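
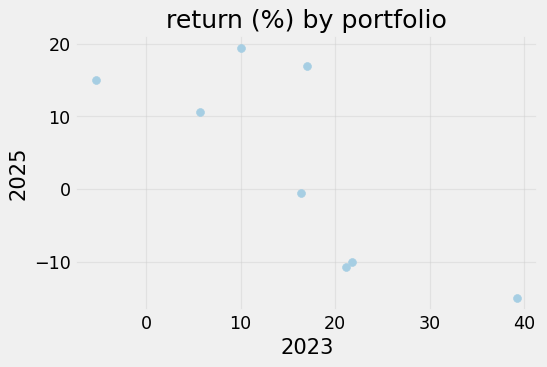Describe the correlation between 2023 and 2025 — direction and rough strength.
Points are negatively correlated; strong (|r| ≈ 0.8).

negative, strong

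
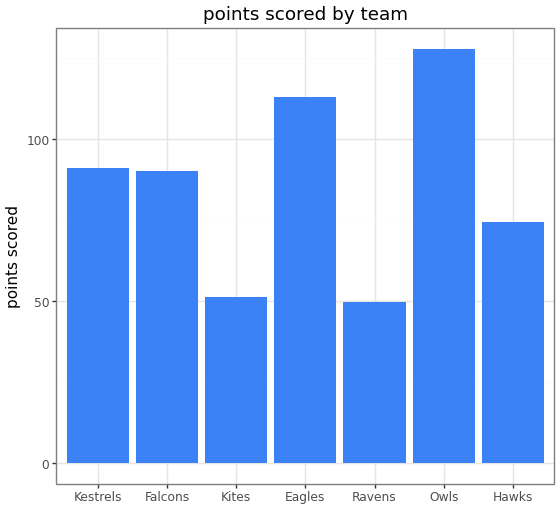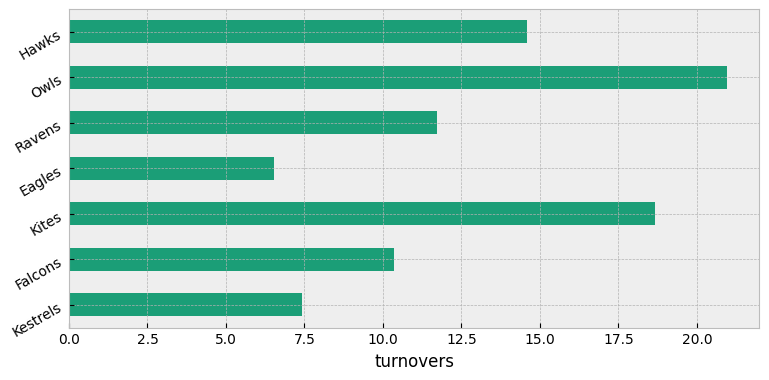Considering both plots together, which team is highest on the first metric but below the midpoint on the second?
Eagles

Chart 2 median turnovers ≈ 12; below-median teams: Kestrels, Falcons, Eagles. Among those, Eagles has the highest points scored (≈ 120).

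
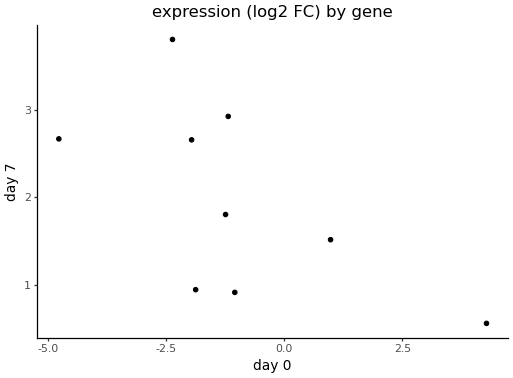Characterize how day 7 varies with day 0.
negative, moderate

Points are negatively correlated; moderate (|r| ≈ 0.6).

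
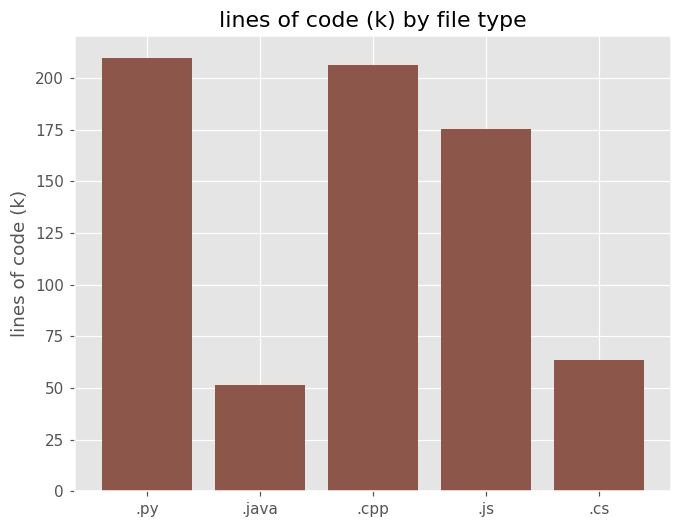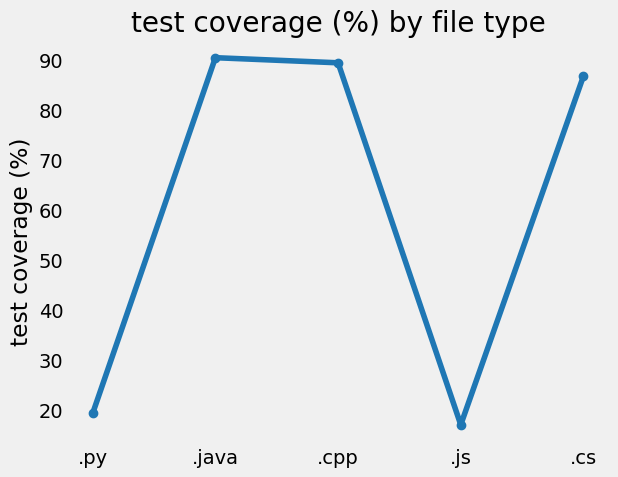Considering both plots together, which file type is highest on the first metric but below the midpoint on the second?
.py

Chart 2 median test coverage (%) ≈ 90; below-median file types: .py, .js. Among those, .py has the highest lines of code (k) (≈ 200).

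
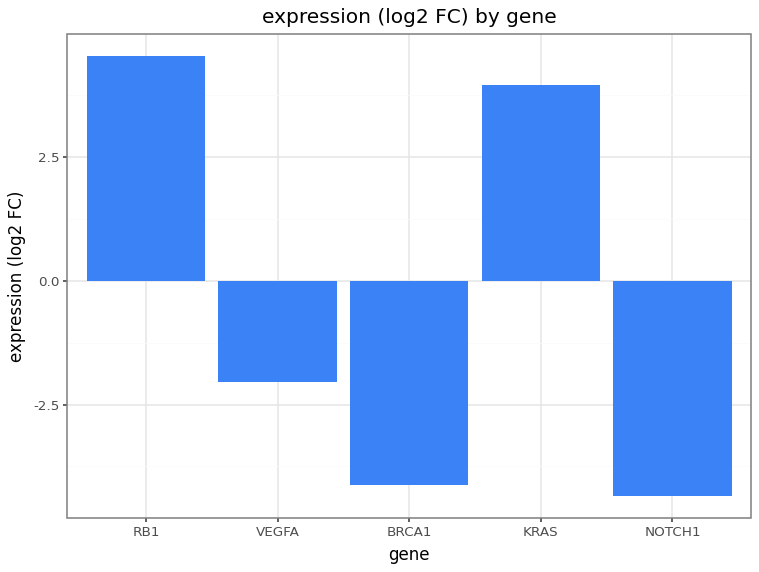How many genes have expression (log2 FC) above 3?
Above 3: RB1, KRAS.

2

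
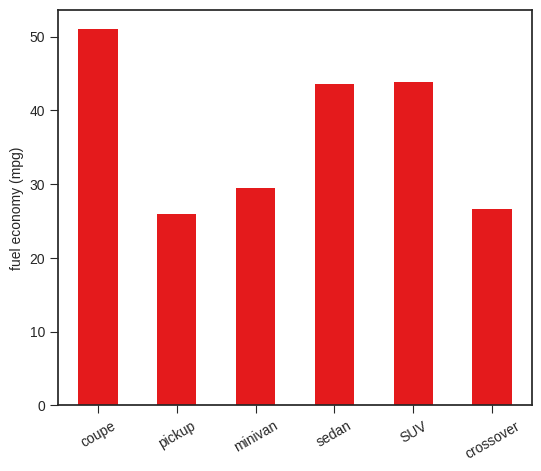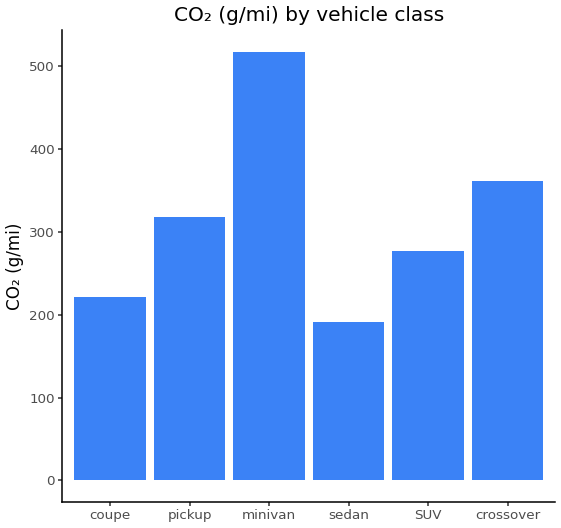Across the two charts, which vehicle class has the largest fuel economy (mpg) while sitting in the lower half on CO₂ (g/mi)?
coupe

Chart 2 median CO₂ (g/mi) ≈ 300; below-median vehicle classes: coupe, sedan, SUV. Among those, coupe has the highest fuel economy (mpg) (≈ 50).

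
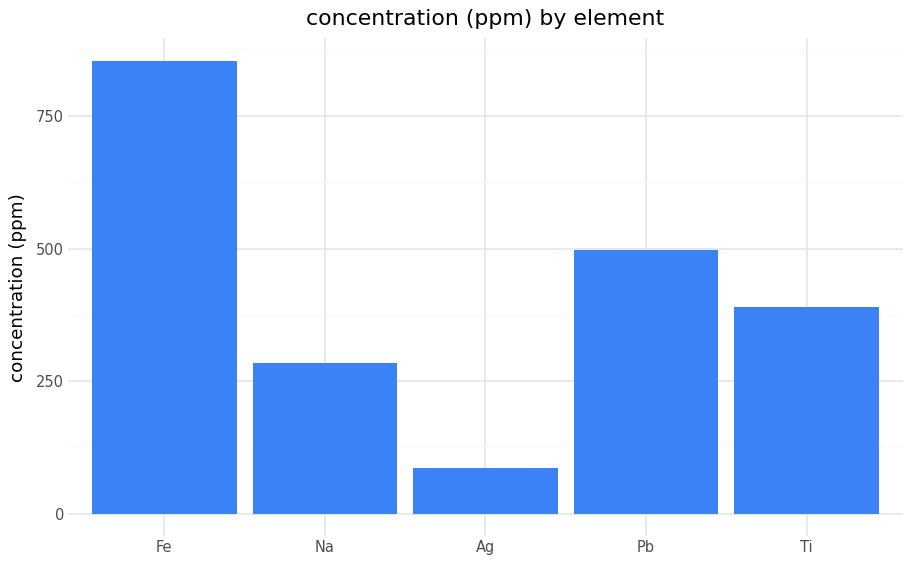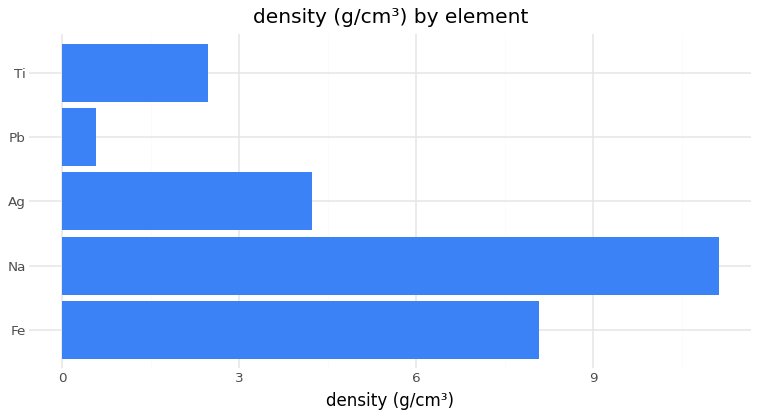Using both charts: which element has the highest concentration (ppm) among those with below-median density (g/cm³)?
Pb

Chart 2 median density (g/cm³) ≈ 4; below-median elements: Pb, Ti. Among those, Pb has the highest concentration (ppm) (≈ 500).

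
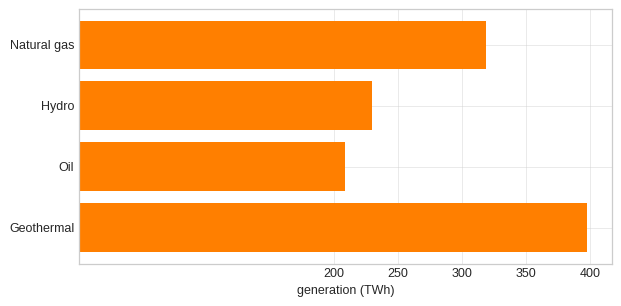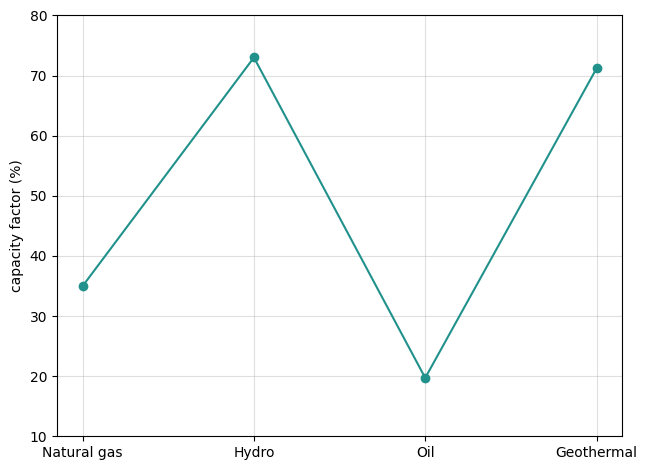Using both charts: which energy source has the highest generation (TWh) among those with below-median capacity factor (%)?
Chart 2 median capacity factor (%) ≈ 50; below-median energy sources: Natural gas, Oil. Among those, Natural gas has the highest generation (TWh) (≈ 300).

Natural gas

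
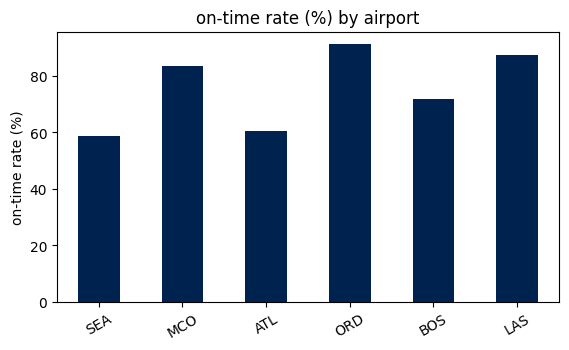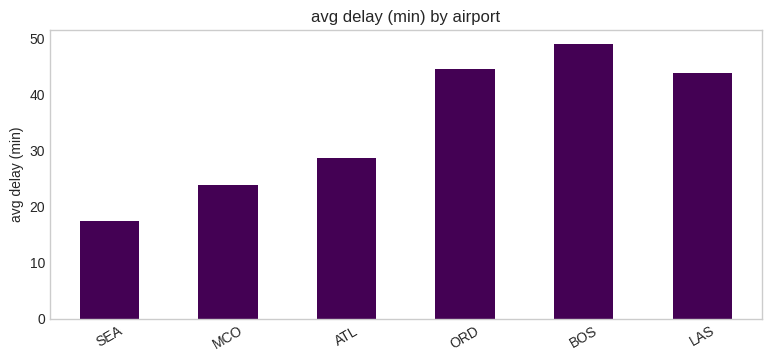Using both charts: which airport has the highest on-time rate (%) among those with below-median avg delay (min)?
Chart 2 median avg delay (min) ≈ 35; below-median airports: SEA, MCO, ATL. Among those, MCO has the highest on-time rate (%) (≈ 80).

MCO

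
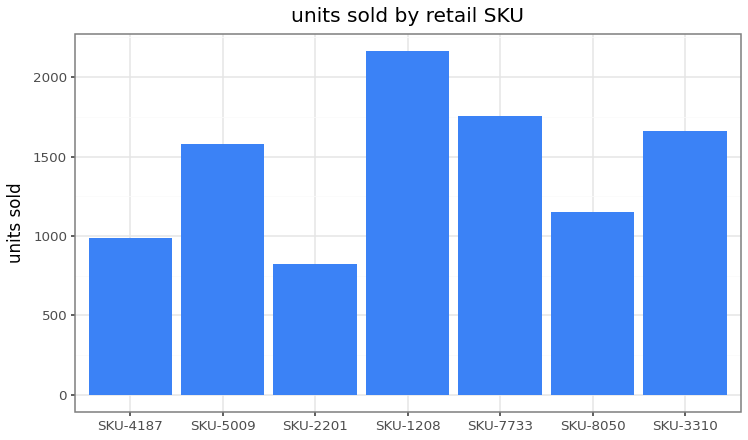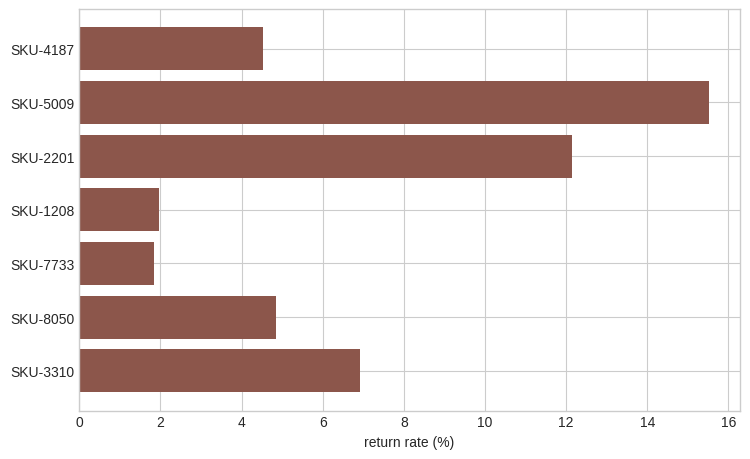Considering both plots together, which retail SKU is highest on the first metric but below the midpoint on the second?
Chart 2 median return rate (%) ≈ 4; below-median retail SKUs: SKU-4187, SKU-1208, SKU-7733. Among those, SKU-1208 has the highest units sold (≈ 2200).

SKU-1208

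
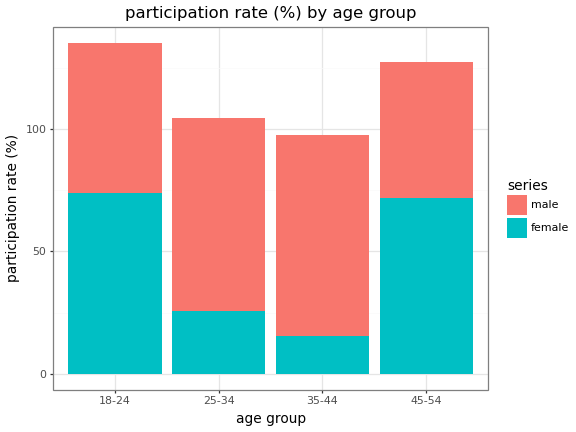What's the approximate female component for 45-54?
female top ≈ 80, bottom ≈ 0; segment ≈ 80.

≈ 80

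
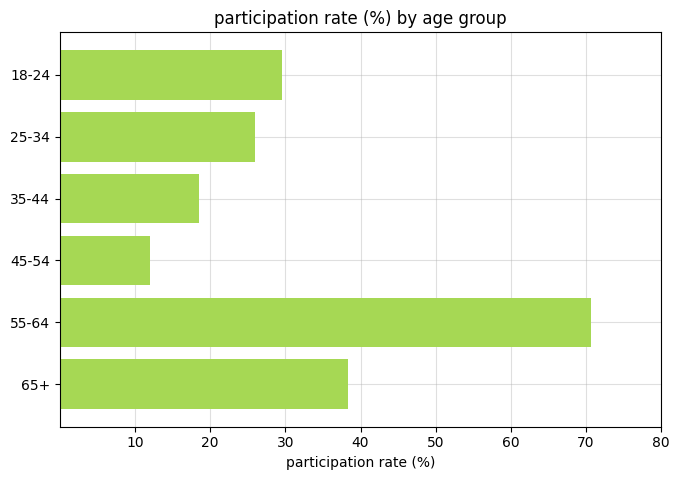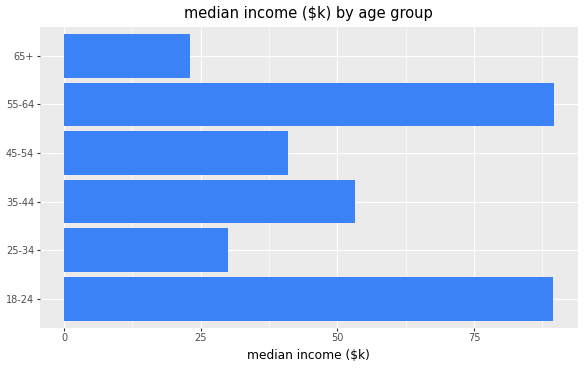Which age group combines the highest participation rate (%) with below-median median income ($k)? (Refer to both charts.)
65+

Chart 2 median median income ($k) ≈ 50; below-median age groups: 25-34, 45-54, 65+. Among those, 65+ has the highest participation rate (%) (≈ 40).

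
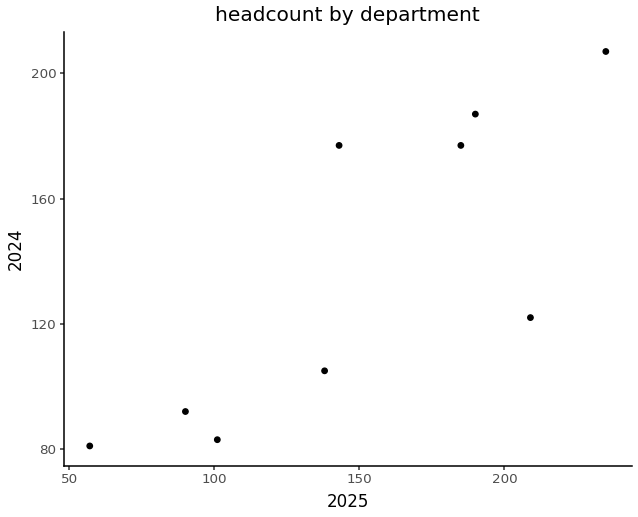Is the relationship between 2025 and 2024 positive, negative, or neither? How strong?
Points are positively correlated; strong (|r| ≈ 0.8).

positive, strong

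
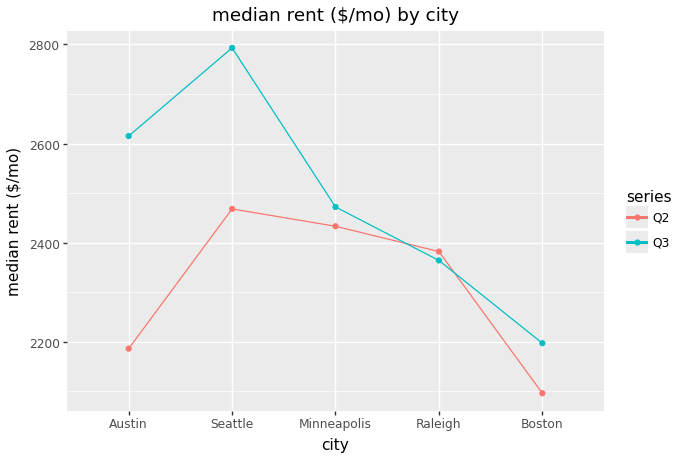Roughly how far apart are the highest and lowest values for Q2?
Max Seattle ≈ 2500, min Boston ≈ 2100; range ≈ 400.

≈ 400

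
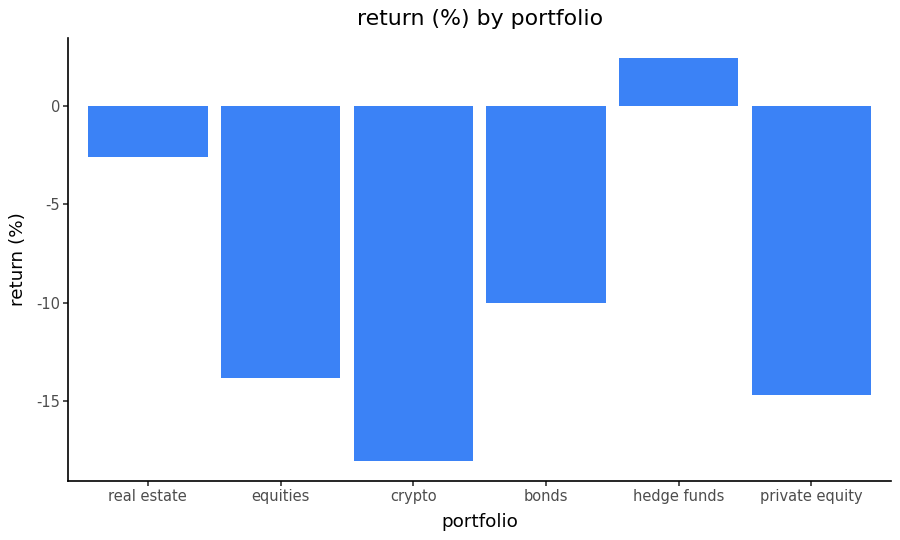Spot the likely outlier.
hedge funds

hedge funds ≈ 2; the rest sit between ≈ -18 and ≈ -2.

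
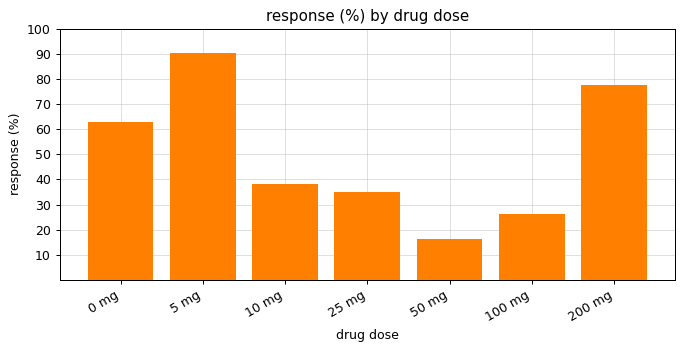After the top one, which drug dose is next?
200 mg

Top 3: 5 mg ≈ 90, 200 mg ≈ 80, 0 mg ≈ 60.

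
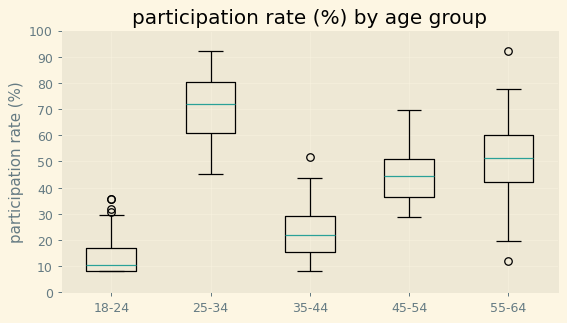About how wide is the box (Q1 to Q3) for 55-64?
≈ 20

Q3 ≈ 60, Q1 ≈ 40; IQR ≈ 20.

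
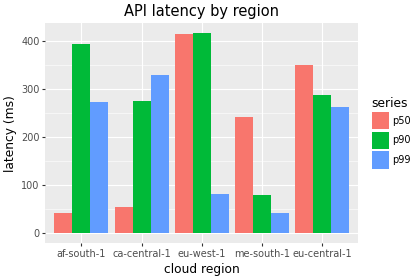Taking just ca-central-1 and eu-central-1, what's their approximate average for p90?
≈ 275

(250 + 300) / 2 ≈ 275.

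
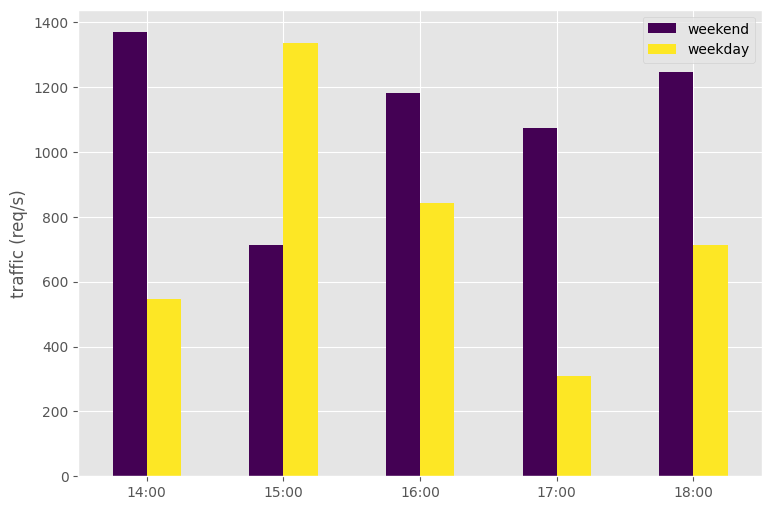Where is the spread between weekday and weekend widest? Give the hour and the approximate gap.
14:00: weekday ≈ 600, weekend ≈ 1400 → gap ≈ 800. Next-largest (17:00) is only ≈ 600.

14:00, ≈ 800 req/s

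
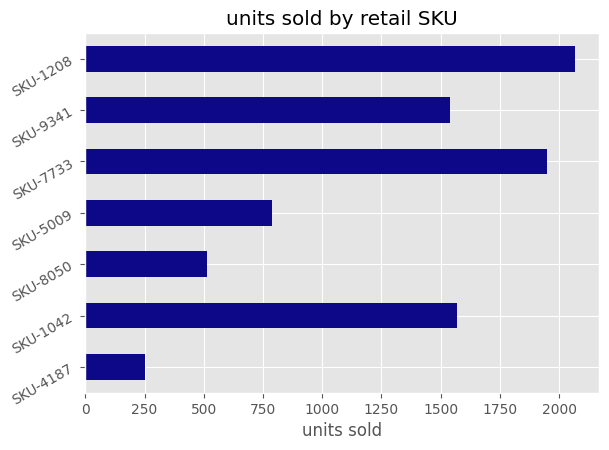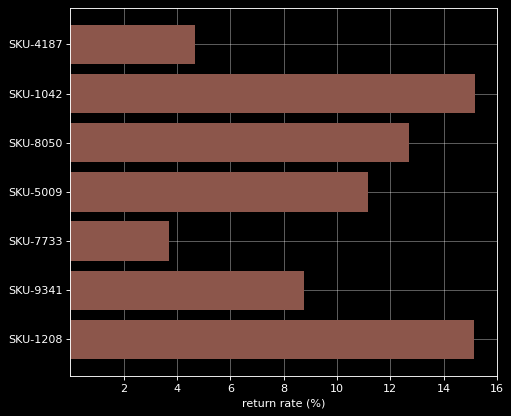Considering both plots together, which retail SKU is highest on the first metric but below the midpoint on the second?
Chart 2 median return rate (%) ≈ 12; below-median retail SKUs: SKU-4187, SKU-7733, SKU-9341. Among those, SKU-7733 has the highest units sold (≈ 2000).

SKU-7733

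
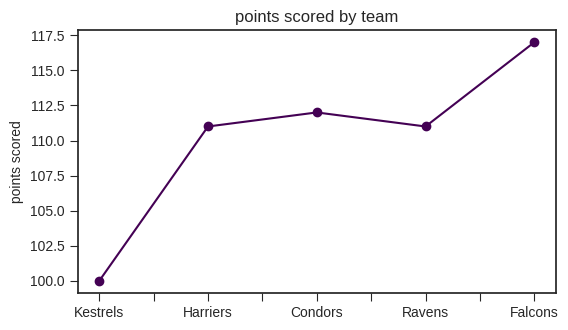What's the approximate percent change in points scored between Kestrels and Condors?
Kestrels ≈ 100, Condors ≈ 112; (112 − 100) / 100 ≈ +12%.

≈ +12%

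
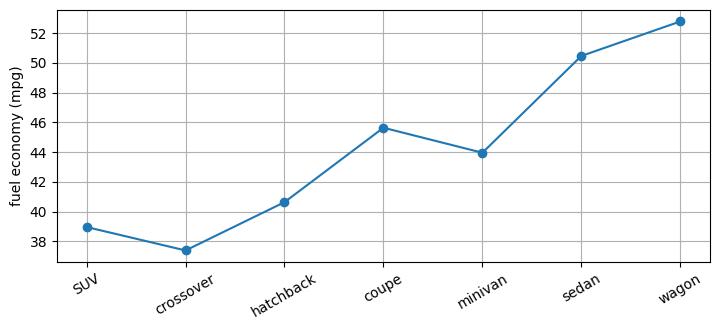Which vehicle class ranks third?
coupe

Top 4: wagon ≈ 52, sedan ≈ 50, coupe ≈ 46, minivan ≈ 44.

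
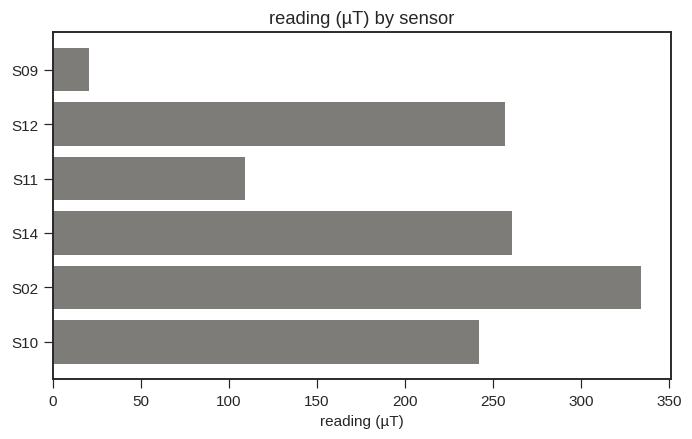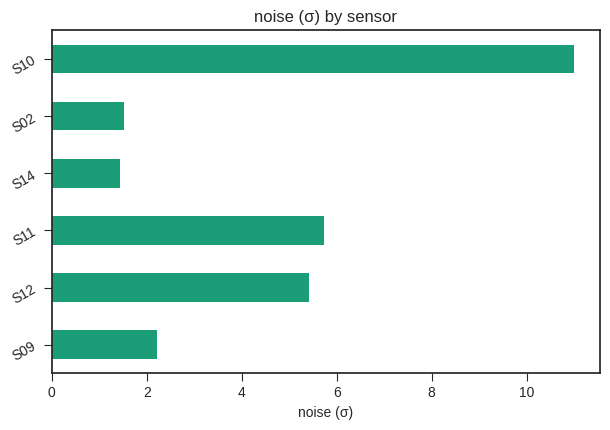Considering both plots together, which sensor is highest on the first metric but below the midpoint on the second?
S02

Chart 2 median noise (σ) ≈ 4; below-median sensors: S09, S14, S02. Among those, S02 has the highest reading (µT) (≈ 350).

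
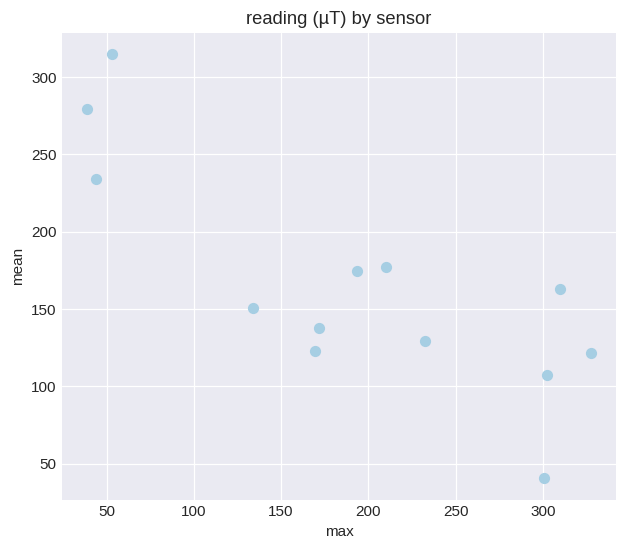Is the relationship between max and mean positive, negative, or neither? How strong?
negative, strong

Points are negatively correlated; strong (|r| ≈ 0.8).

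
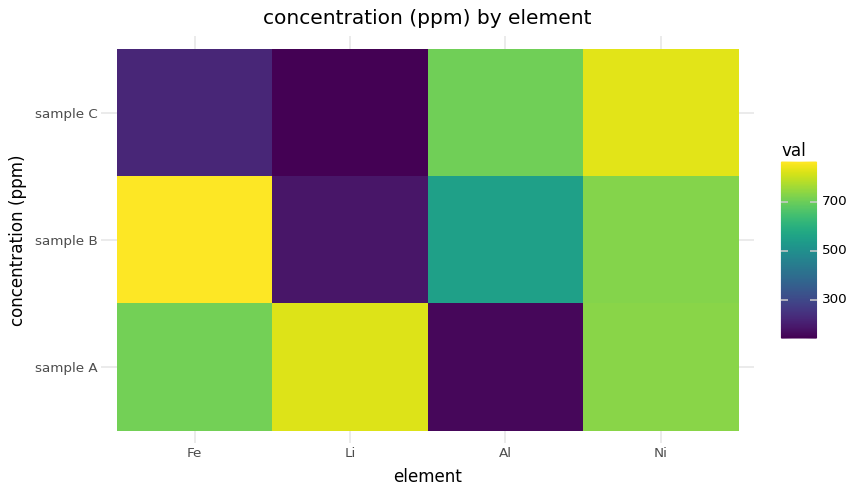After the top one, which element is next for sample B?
Ni

Top 3 for sample B: Fe ≈ 900, Ni ≈ 700, Al ≈ 600.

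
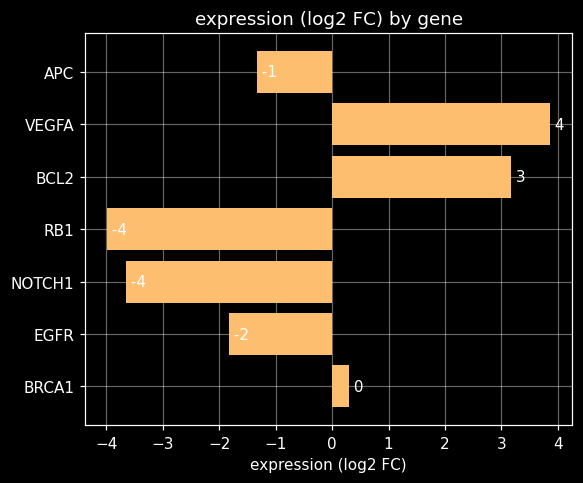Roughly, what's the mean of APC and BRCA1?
≈ 0

(-1 + 0) / 2 ≈ 0.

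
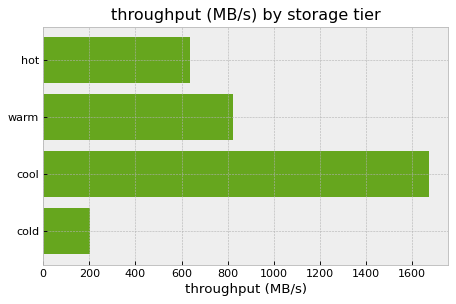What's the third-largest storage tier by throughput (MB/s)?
Top 4: cool ≈ 1600, warm ≈ 800, hot ≈ 600, cold ≈ 200.

hot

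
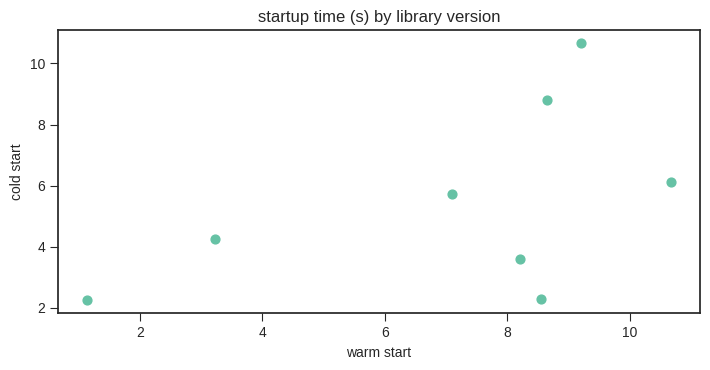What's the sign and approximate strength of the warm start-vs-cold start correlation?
Points are positively correlated; moderate (|r| ≈ 0.5).

positive, moderate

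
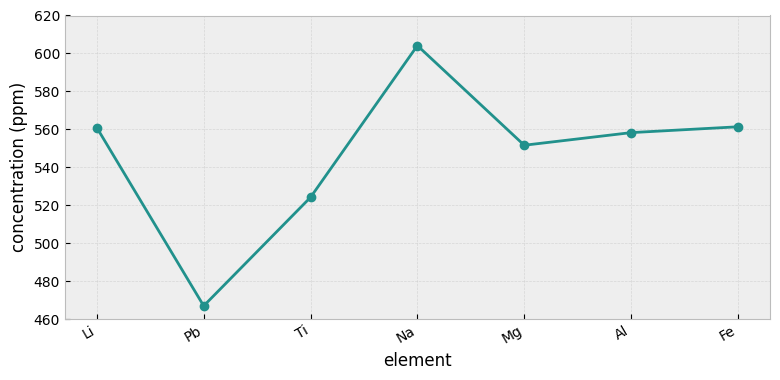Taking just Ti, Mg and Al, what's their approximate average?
≈ 547

(520 + 560 + 560) / 3 ≈ 547.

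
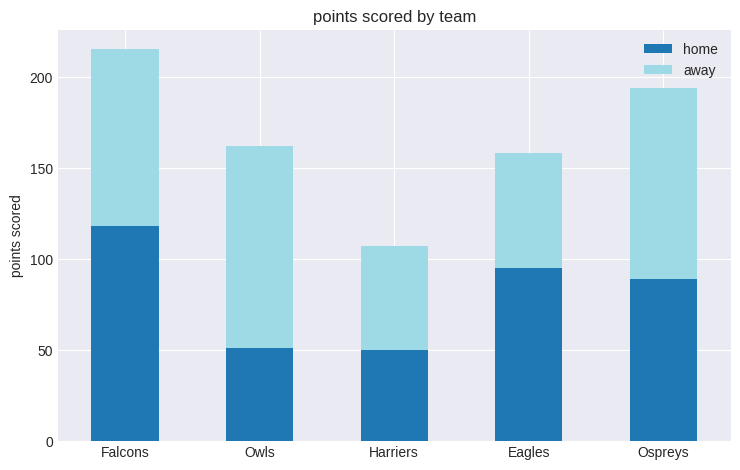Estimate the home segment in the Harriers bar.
home top ≈ 40, bottom ≈ 0; segment ≈ 40.

≈ 40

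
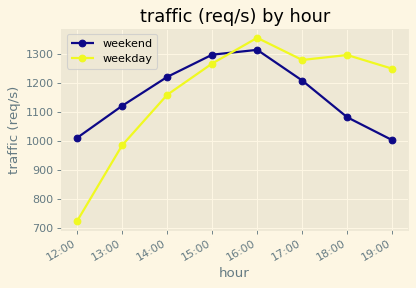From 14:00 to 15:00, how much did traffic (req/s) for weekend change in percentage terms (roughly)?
≈ +8.3%

14:00 ≈ 1200, 15:00 ≈ 1300; (1300 − 1200) / 1200 ≈ +8.3%.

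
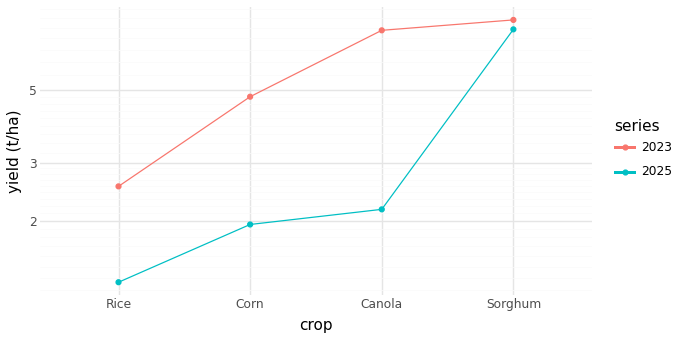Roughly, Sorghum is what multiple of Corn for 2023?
≈ 1.6×

Sorghum ≈ 8, Corn ≈ 5; 8/5 ≈ 1.6.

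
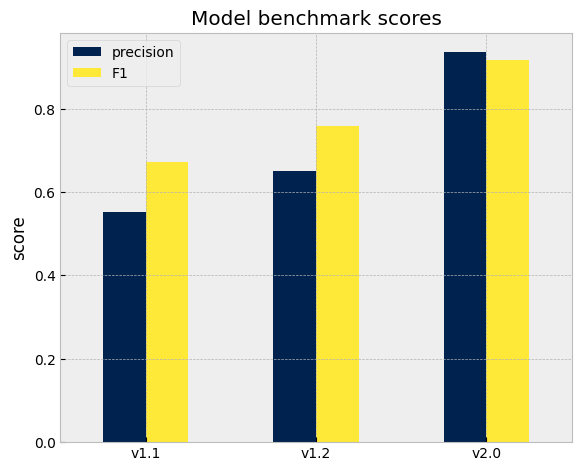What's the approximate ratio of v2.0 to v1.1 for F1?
≈ 1.29×

v2.0 ≈ 0.9, v1.1 ≈ 0.7; 0.9/0.7 ≈ 1.29.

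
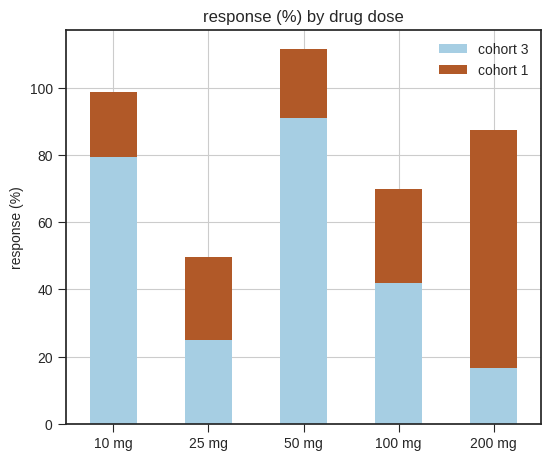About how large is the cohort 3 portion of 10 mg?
cohort 3 top ≈ 80, bottom ≈ 0; segment ≈ 80.

≈ 80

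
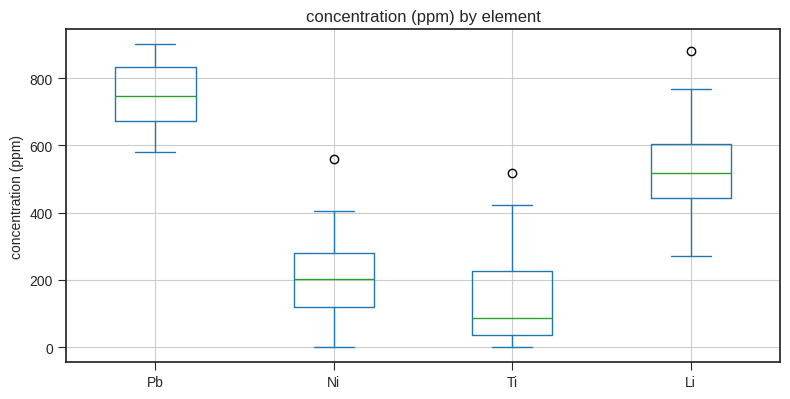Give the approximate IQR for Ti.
≈ 200

Q3 ≈ 200, Q1 ≈ 0; IQR ≈ 200.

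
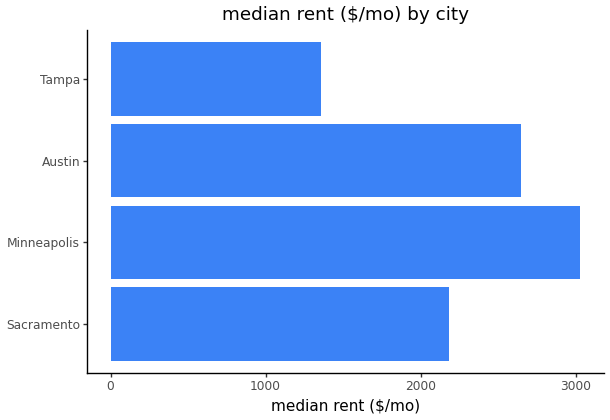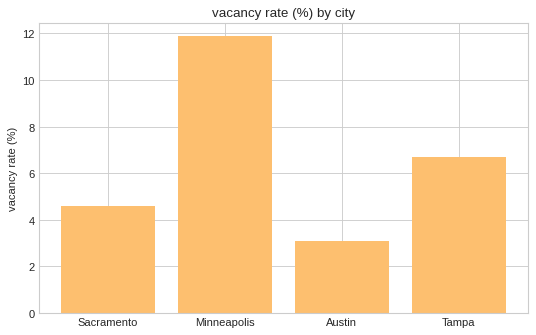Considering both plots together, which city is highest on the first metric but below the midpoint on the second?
Chart 2 median vacancy rate (%) ≈ 6; below-median cities: Sacramento, Austin. Among those, Austin has the highest median rent ($/mo) (≈ 2500).

Austin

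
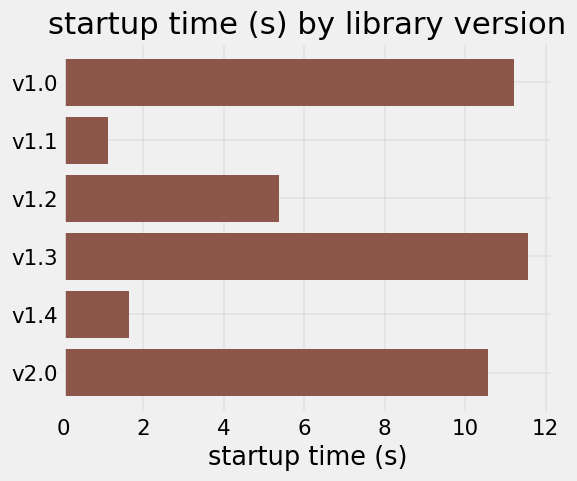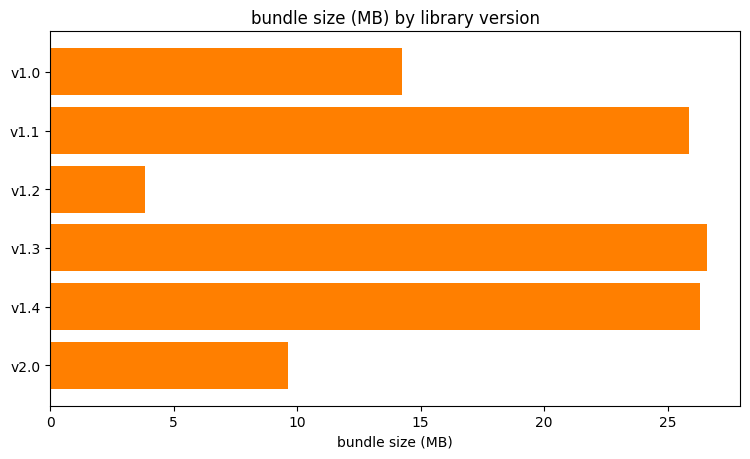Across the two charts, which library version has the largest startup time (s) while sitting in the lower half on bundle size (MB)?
Chart 2 median bundle size (MB) ≈ 20; below-median library versions: v1.0, v1.2, v2.0. Among those, v1.0 has the highest startup time (s) (≈ 12).

v1.0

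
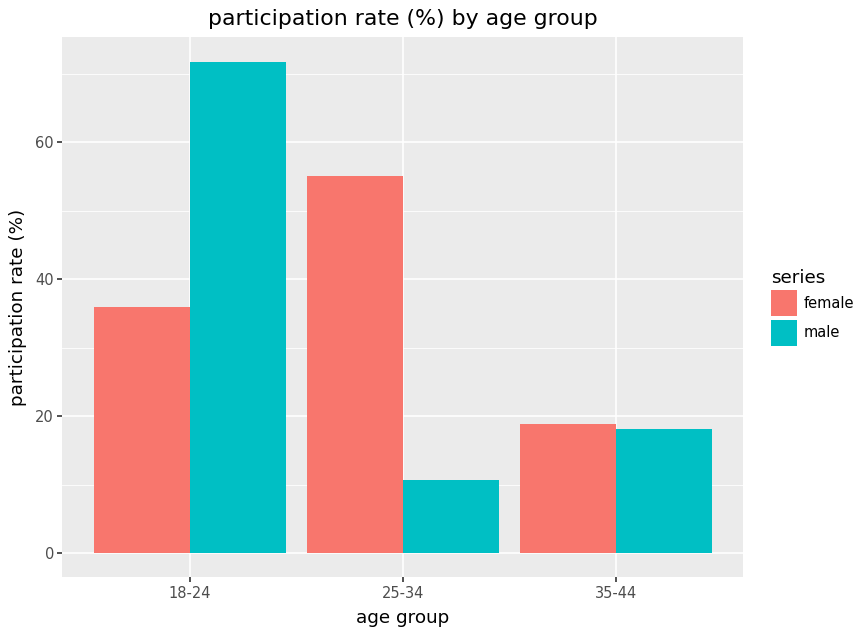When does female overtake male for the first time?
18-24: female ≈ 40 vs male ≈ 70 (not yet); 25-34: female ≈ 60 vs male ≈ 10 (first crossover).

25-34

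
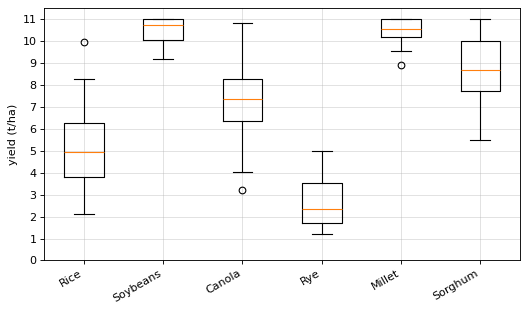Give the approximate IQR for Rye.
Q3 ≈ 4, Q1 ≈ 2; IQR ≈ 2.

≈ 2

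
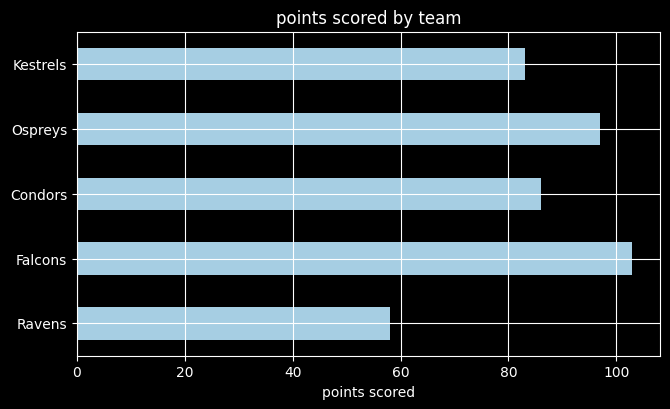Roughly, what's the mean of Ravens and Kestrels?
≈ 70

(60 + 80) / 2 ≈ 70.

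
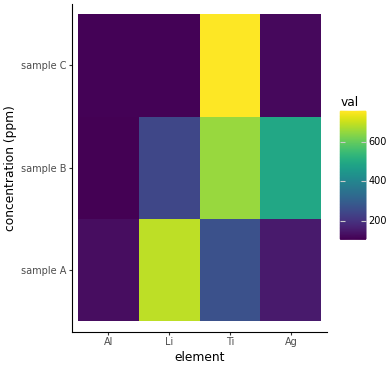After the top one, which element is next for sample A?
Ti

Top 3 for sample A: Li ≈ 700, Ti ≈ 300, Ag ≈ 100.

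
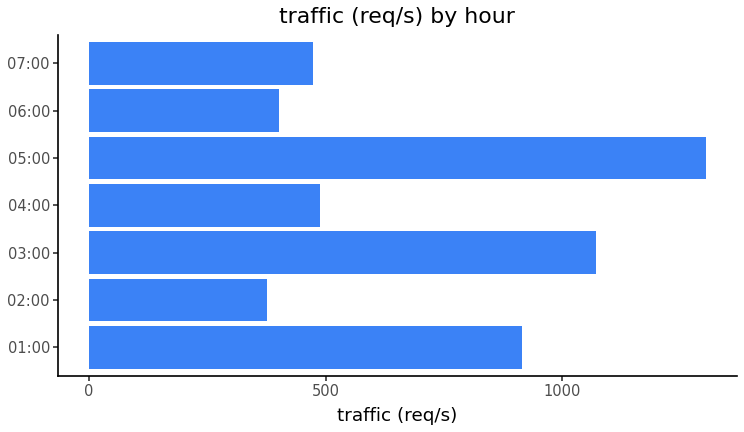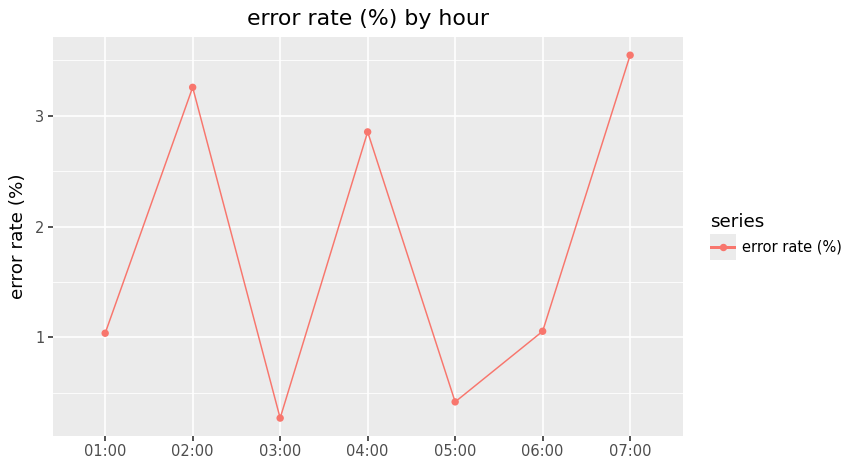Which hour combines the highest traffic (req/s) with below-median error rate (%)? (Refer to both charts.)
Chart 2 median error rate (%) ≈ 1; below-median hours: 01:00, 03:00, 05:00. Among those, 05:00 has the highest traffic (req/s) (≈ 1400).

05:00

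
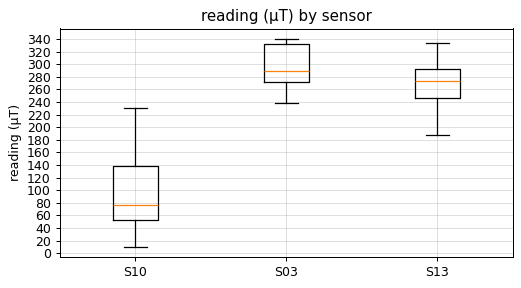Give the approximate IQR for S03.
Q3 ≈ 340, Q1 ≈ 280; IQR ≈ 60.

≈ 60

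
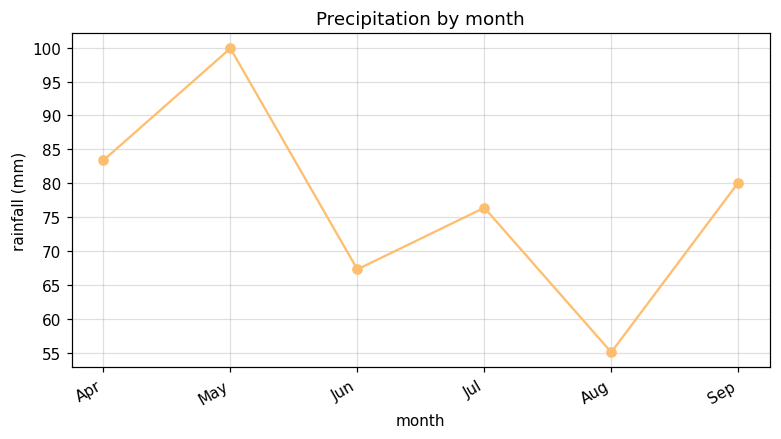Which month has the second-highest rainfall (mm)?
Apr

Top 3: May ≈ 100, Apr ≈ 85, Sep ≈ 80.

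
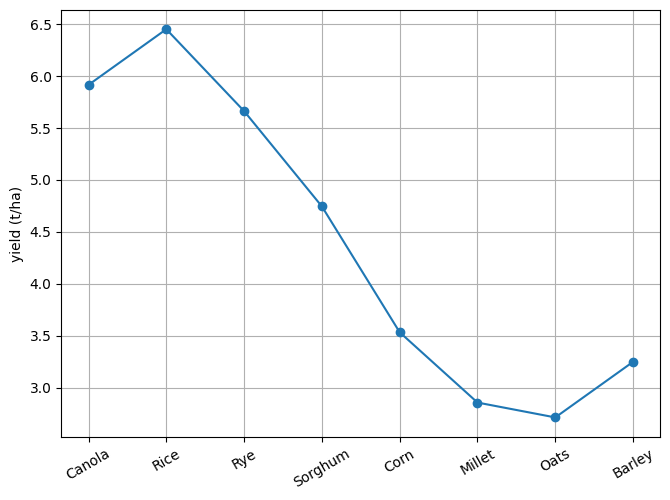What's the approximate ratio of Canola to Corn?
Canola ≈ 6.0, Corn ≈ 3.5; 6.0/3.5 ≈ 1.71.

≈ 1.71×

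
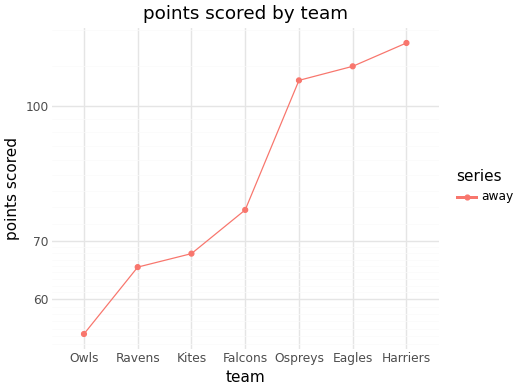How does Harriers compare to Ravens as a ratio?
Harriers ≈ 120, Ravens ≈ 70; 120/70 ≈ 1.71.

≈ 1.71×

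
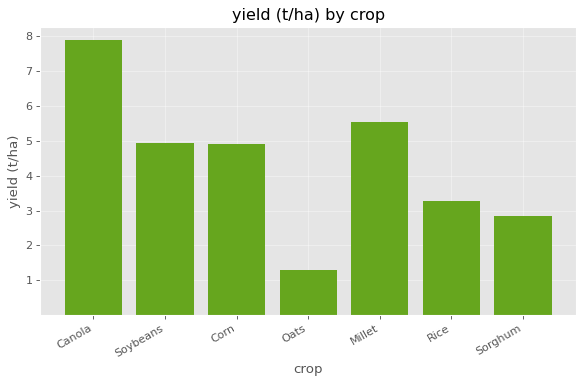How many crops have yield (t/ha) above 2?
6

Above 2: Canola, Soybeans, Corn, Millet, Rice, Sorghum.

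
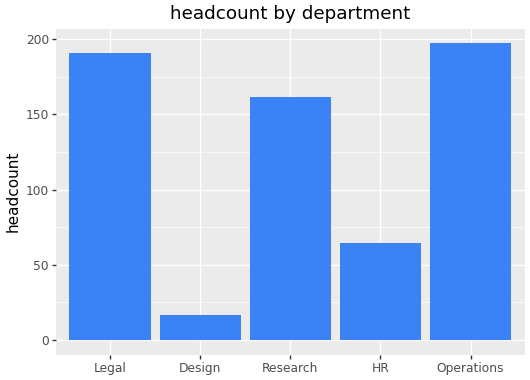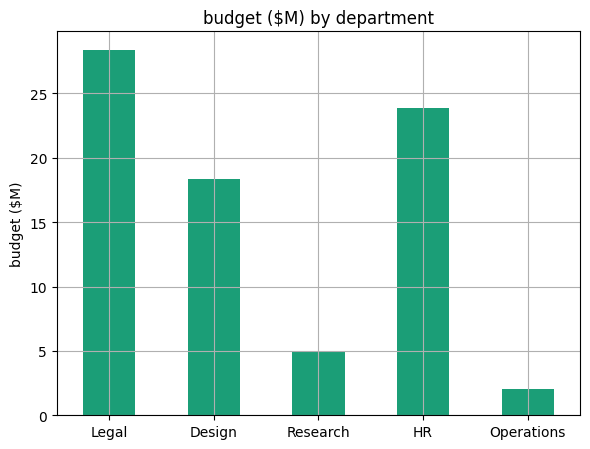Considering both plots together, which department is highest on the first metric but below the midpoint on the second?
Chart 2 median budget ($M) ≈ 20; below-median departments: Research, Operations. Among those, Operations has the highest headcount (≈ 200).

Operations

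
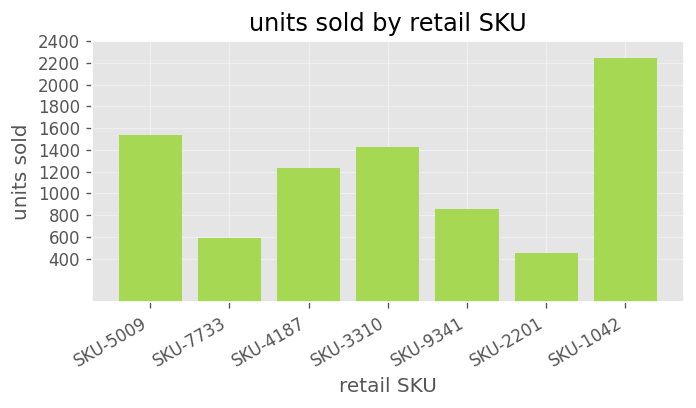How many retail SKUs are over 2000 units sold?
1

Above 2000: SKU-1042.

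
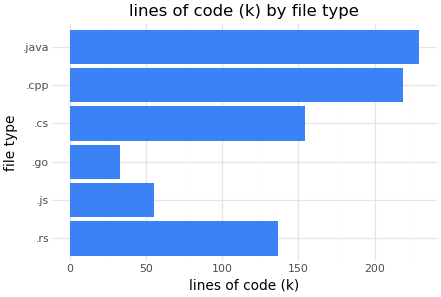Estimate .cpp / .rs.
.cpp ≈ 220, .rs ≈ 140; 220/140 ≈ 1.57.

≈ 1.57×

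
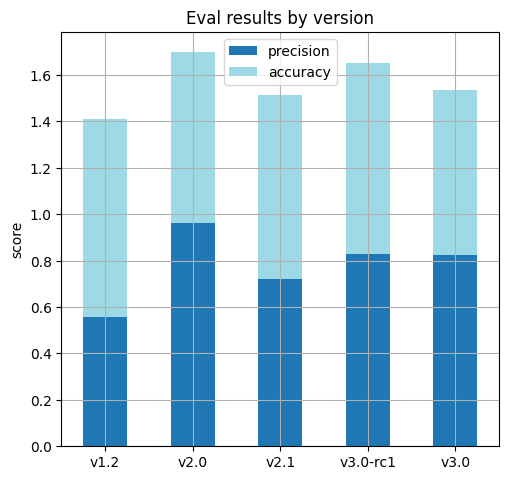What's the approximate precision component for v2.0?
≈ 1.0

precision top ≈ 1.0, bottom ≈ 0.0; segment ≈ 1.0.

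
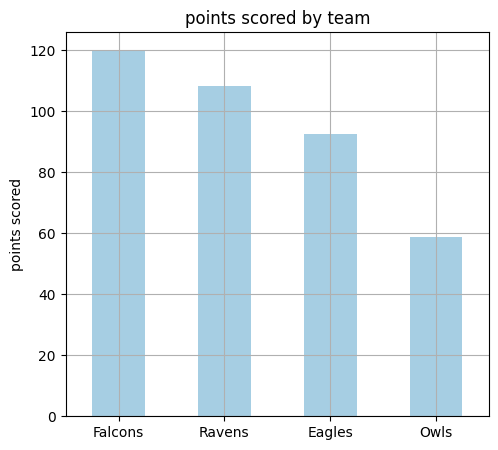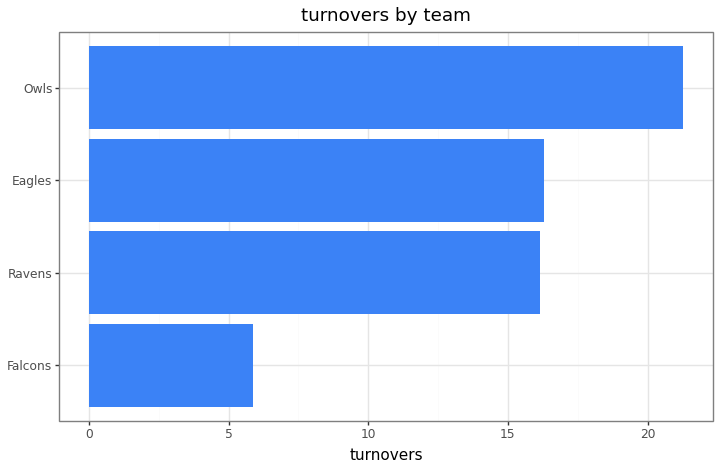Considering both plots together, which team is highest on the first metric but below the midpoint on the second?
Falcons

Chart 2 median turnovers ≈ 16; below-median teams: Falcons, Ravens. Among those, Falcons has the highest points scored (≈ 120).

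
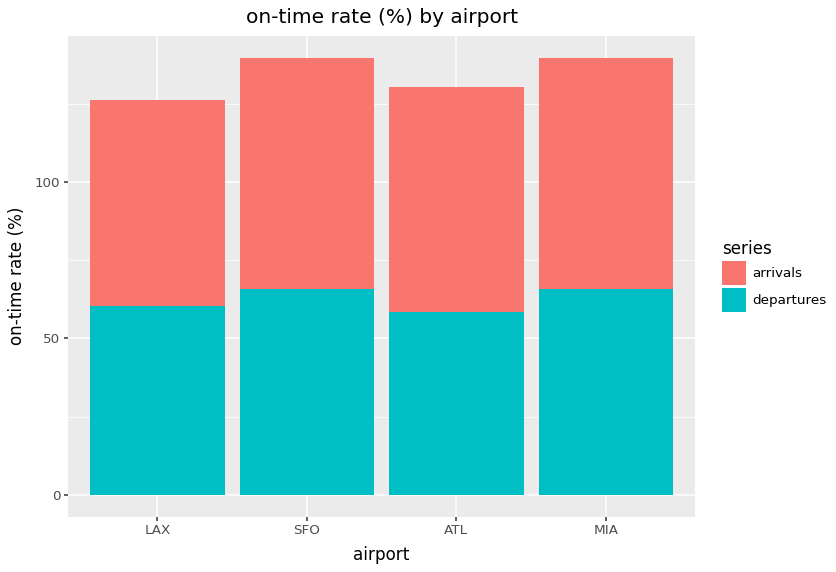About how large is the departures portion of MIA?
departures top ≈ 60, bottom ≈ 0; segment ≈ 60.

≈ 60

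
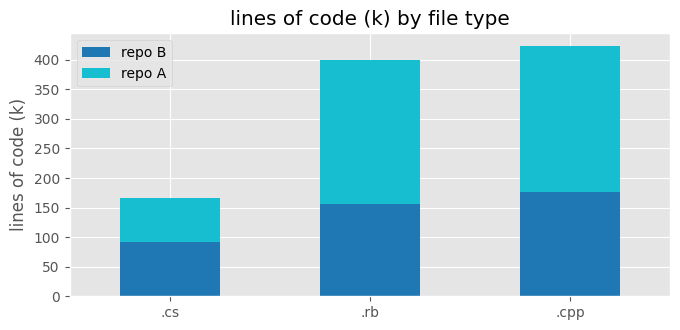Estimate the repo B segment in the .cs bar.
≈ 100

repo B top ≈ 100, bottom ≈ 0; segment ≈ 100.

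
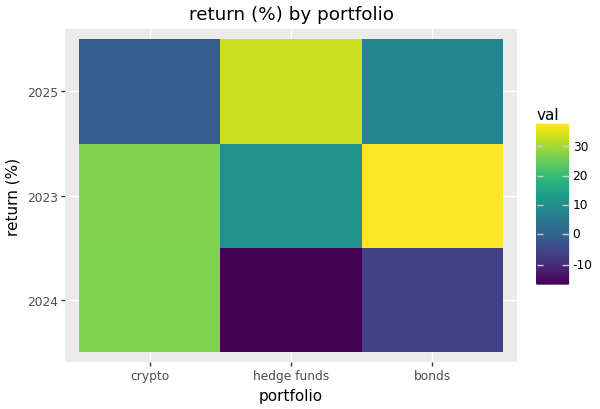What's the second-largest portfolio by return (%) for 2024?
Top 3 for 2024: crypto ≈ 25, bonds ≈ -5, hedge funds ≈ -15.

bonds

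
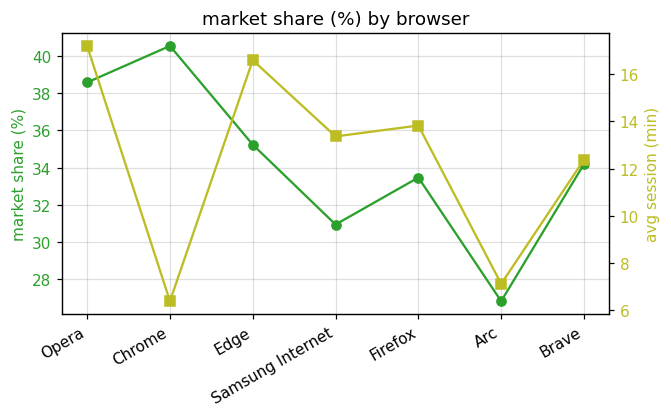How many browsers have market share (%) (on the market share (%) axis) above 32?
Above 32: Opera, Chrome, Edge, Firefox, Brave.

5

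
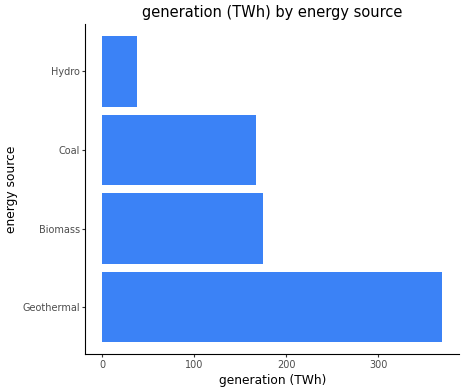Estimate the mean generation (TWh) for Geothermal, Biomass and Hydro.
(350 + 150 + 50) / 3 ≈ 183.

≈ 183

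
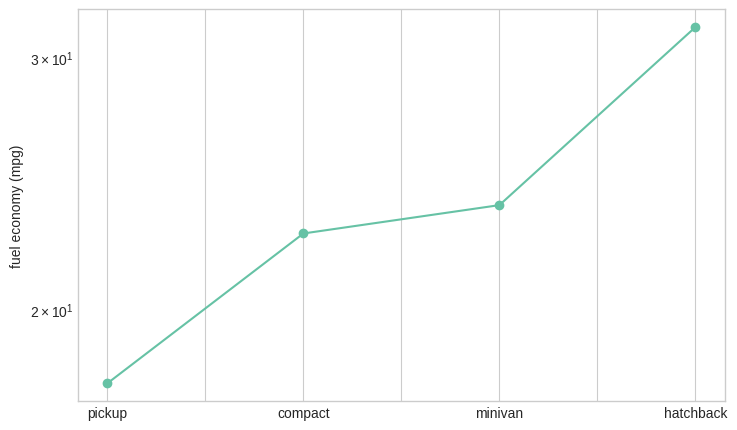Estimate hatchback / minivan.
≈ 1.33×

hatchback ≈ 32, minivan ≈ 24; 32/24 ≈ 1.33.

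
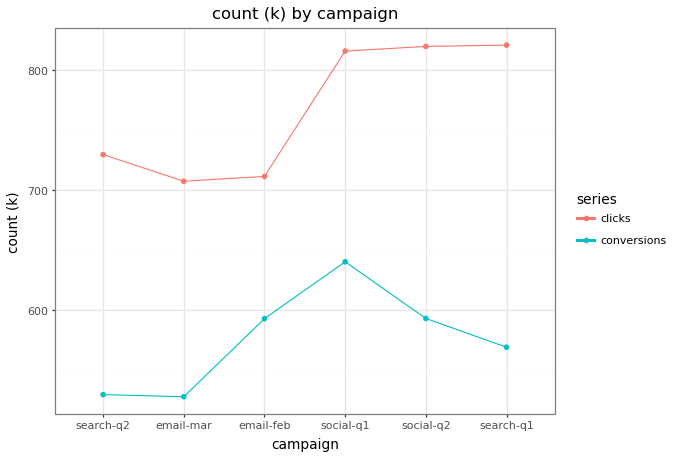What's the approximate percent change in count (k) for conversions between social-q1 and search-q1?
social-q1 ≈ 650, search-q1 ≈ 575; (575 − 650) / 650 ≈ -11.5%.

≈ -11.5%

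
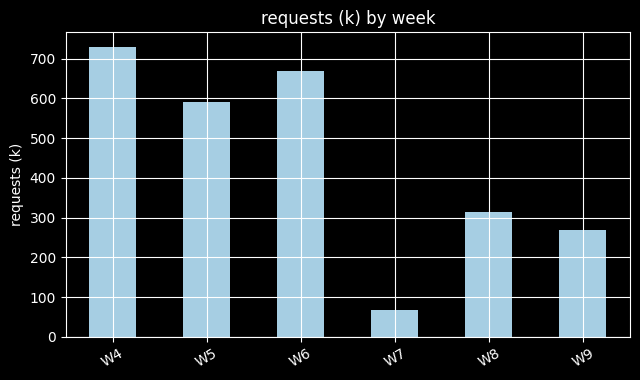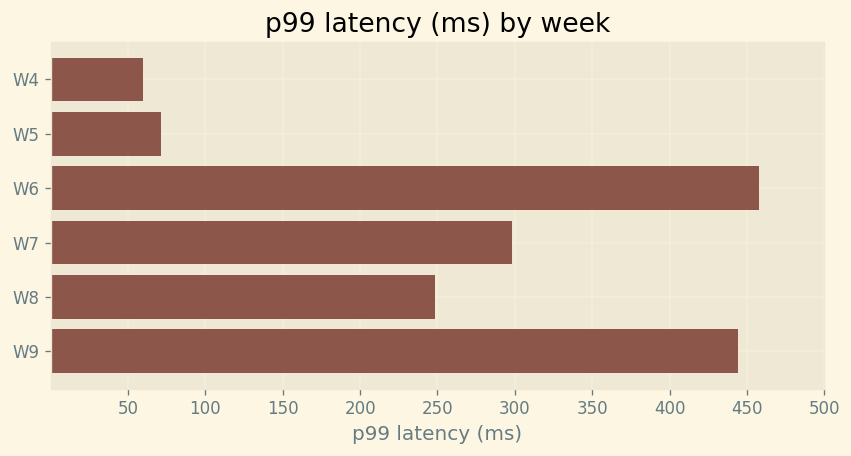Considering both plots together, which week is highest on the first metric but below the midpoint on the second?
Chart 2 median p99 latency (ms) ≈ 250; below-median weeks: W4, W5, W8. Among those, W4 has the highest requests (k) (≈ 700).

W4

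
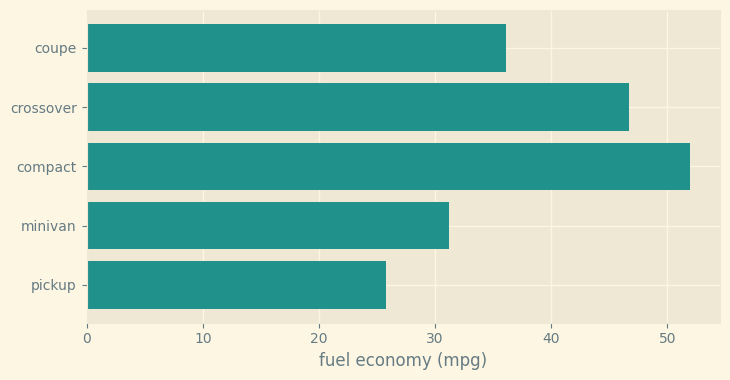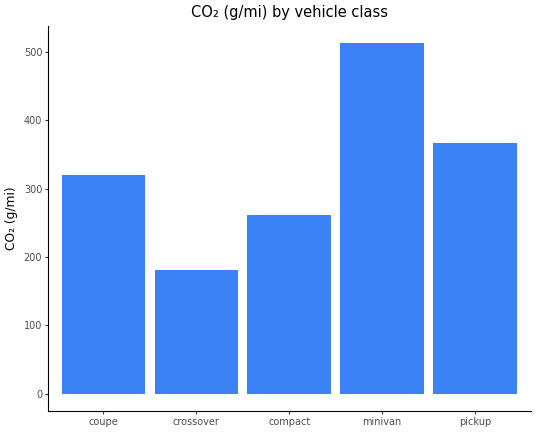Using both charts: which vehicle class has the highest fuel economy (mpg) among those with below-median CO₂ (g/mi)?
compact

Chart 2 median CO₂ (g/mi) ≈ 300; below-median vehicle classes: crossover, compact. Among those, compact has the highest fuel economy (mpg) (≈ 50).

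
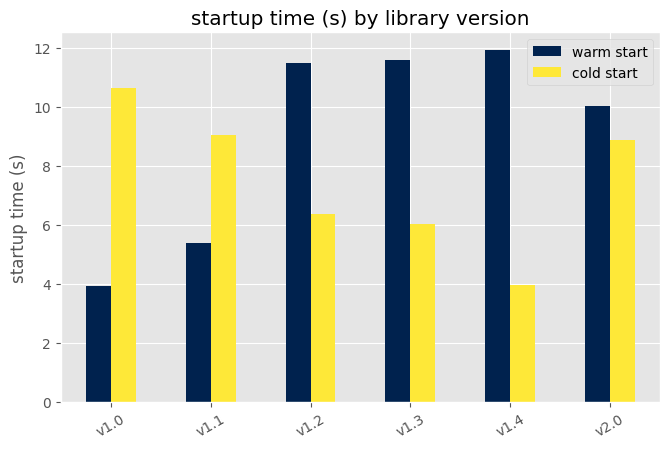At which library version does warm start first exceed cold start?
v1.1: warm start ≈ 5 vs cold start ≈ 9 (not yet); v1.2: warm start ≈ 11 vs cold start ≈ 6 (first crossover).

v1.2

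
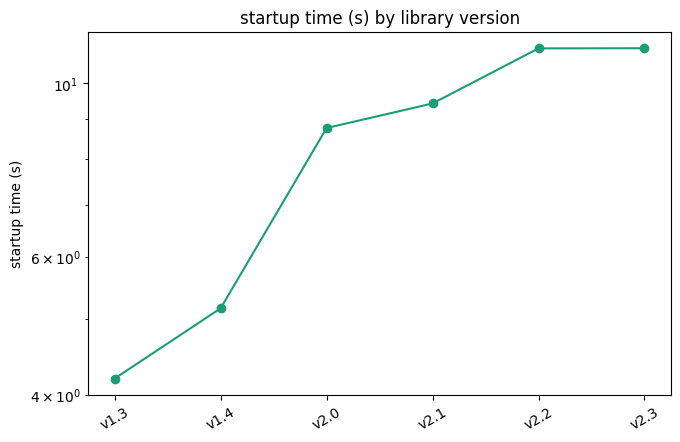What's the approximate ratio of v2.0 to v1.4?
≈ 1.8×

v2.0 ≈ 9, v1.4 ≈ 5; 9/5 ≈ 1.8.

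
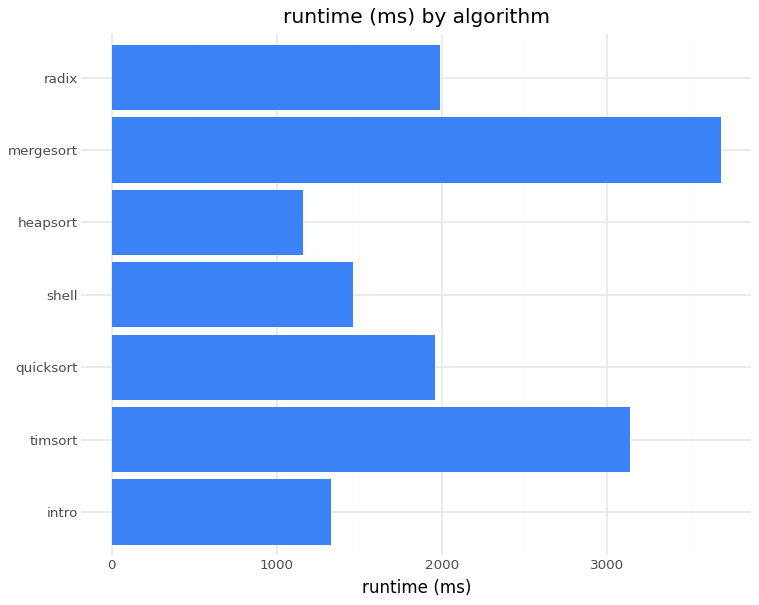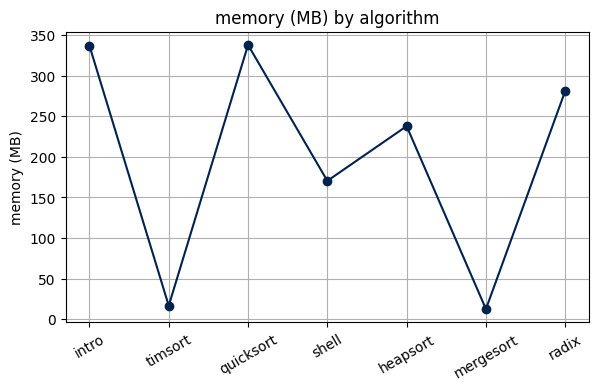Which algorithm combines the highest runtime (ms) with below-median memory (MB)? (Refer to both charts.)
mergesort

Chart 2 median memory (MB) ≈ 250; below-median algorithms: timsort, shell, mergesort. Among those, mergesort has the highest runtime (ms) (≈ 3500).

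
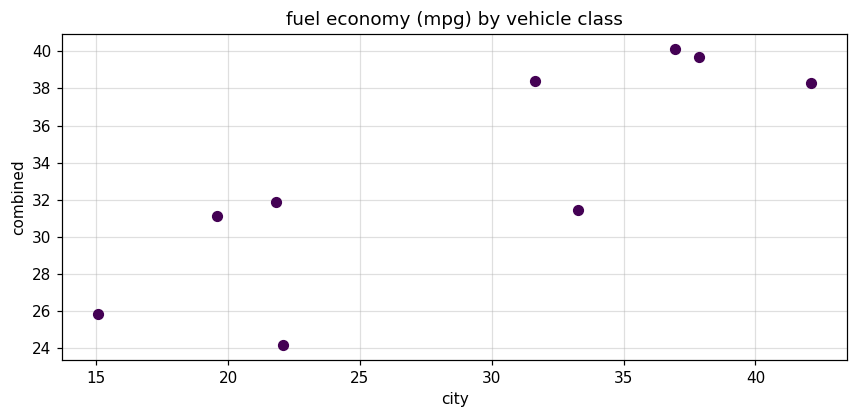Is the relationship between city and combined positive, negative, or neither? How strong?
Points are positively correlated; strong (|r| ≈ 0.8).

positive, strong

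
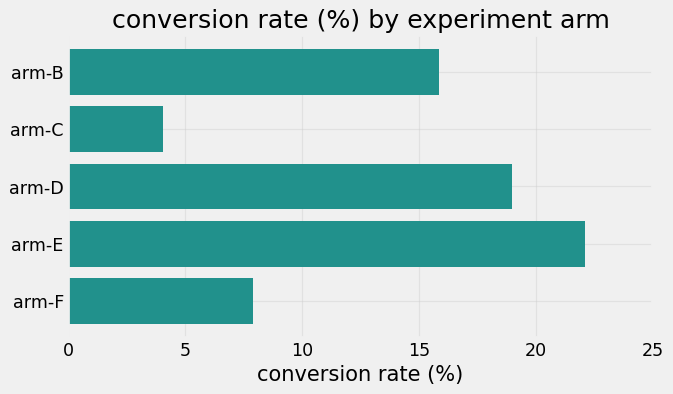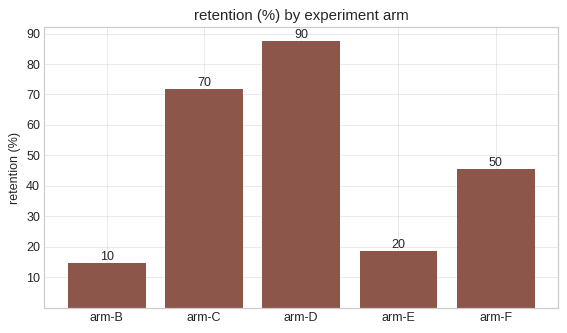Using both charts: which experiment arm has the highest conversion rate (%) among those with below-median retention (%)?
Chart 2 median retention (%) ≈ 50; below-median experiment arms: arm-B, arm-E. Among those, arm-E has the highest conversion rate (%) (≈ 20).

arm-E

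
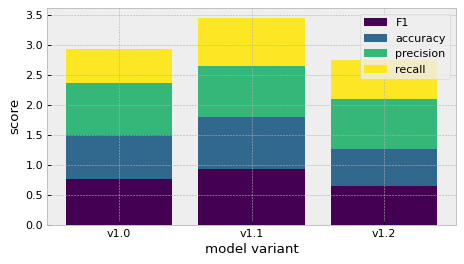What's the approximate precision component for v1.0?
≈ 1.0

precision top ≈ 2.5, bottom ≈ 1.5; segment ≈ 1.0.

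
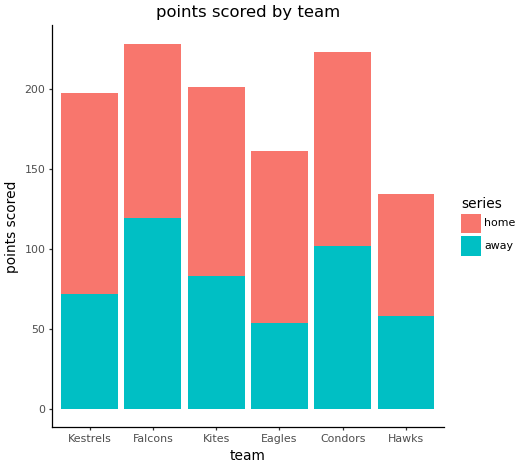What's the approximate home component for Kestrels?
home top ≈ 200, bottom ≈ 80; segment ≈ 120.

≈ 120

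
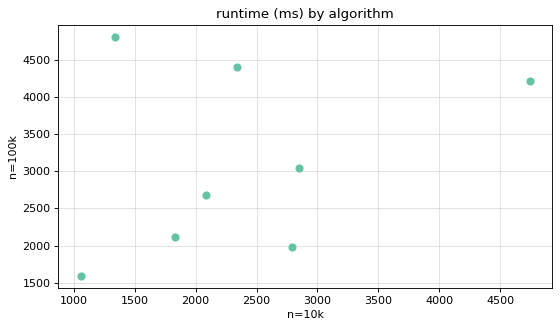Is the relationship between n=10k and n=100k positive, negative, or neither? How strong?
positive, weak

Points are positively correlated; weak (|r| ≈ 0.3).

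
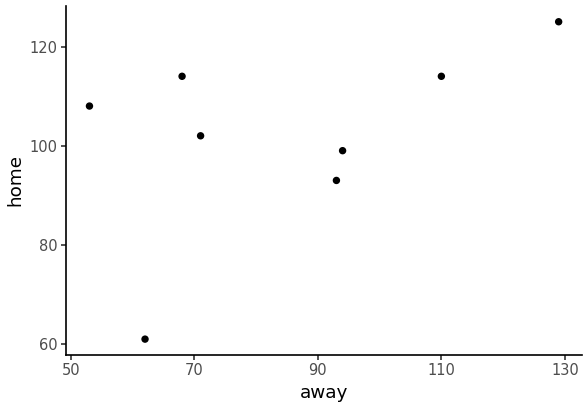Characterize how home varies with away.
positive, moderate

Points are positively correlated; moderate (|r| ≈ 0.5).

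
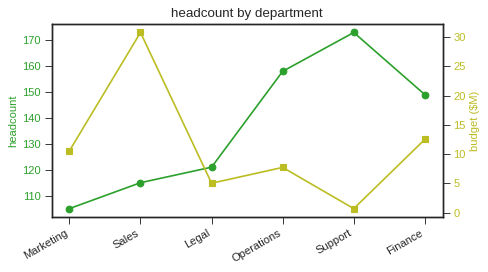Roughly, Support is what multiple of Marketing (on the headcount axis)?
Support ≈ 170, Marketing ≈ 100; 170/100 ≈ 1.7.

≈ 1.7×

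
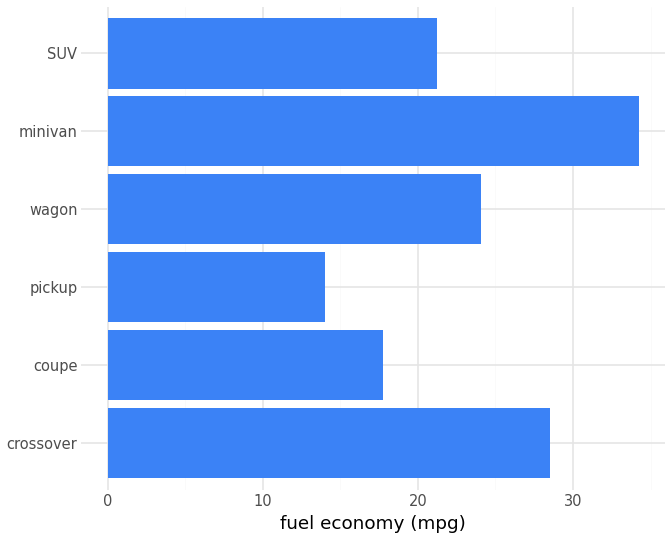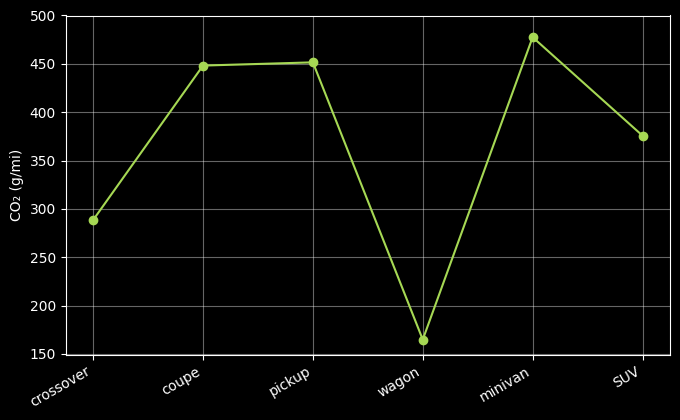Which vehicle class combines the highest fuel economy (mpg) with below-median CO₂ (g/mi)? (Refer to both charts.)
Chart 2 median CO₂ (g/mi) ≈ 400; below-median vehicle classes: crossover, wagon, SUV. Among those, crossover has the highest fuel economy (mpg) (≈ 30).

crossover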